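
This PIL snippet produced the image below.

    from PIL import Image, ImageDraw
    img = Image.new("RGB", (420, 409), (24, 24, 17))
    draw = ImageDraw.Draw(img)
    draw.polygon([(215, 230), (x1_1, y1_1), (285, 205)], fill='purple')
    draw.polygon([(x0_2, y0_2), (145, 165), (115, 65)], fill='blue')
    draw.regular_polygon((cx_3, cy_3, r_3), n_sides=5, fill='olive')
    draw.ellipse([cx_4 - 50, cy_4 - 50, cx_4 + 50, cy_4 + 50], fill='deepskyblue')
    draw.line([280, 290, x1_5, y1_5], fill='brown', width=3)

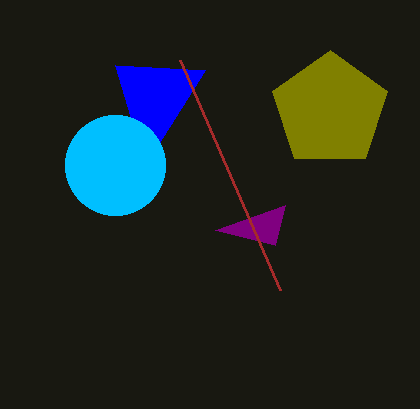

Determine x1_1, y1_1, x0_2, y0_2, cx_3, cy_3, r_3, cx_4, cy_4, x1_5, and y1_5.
x1_1 = 275; y1_1 = 245; x0_2 = 205; y0_2 = 70; cx_3 = 330; cy_3 = 110; r_3 = 60; cx_4 = 115; cy_4 = 165; x1_5 = 180; y1_5 = 60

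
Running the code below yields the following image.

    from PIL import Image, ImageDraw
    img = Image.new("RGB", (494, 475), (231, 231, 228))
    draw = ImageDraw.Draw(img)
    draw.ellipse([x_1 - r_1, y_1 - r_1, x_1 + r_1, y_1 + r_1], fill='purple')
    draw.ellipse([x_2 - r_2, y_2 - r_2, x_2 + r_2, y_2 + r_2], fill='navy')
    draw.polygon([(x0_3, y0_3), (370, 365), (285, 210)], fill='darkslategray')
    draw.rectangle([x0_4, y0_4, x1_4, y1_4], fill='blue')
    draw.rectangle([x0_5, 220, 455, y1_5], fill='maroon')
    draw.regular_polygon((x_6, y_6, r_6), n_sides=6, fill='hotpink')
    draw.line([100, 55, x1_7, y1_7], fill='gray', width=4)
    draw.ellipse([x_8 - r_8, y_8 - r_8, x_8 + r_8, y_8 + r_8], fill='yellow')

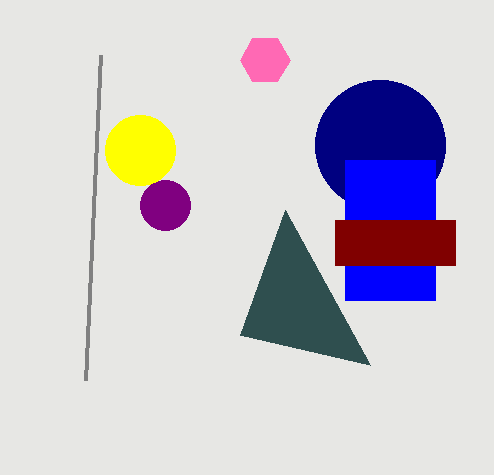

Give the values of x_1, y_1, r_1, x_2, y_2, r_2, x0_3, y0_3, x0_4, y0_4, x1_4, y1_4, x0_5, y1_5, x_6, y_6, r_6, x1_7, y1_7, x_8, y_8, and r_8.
x_1 = 165, y_1 = 205, r_1 = 25, x_2 = 380, y_2 = 145, r_2 = 65, x0_3 = 240, y0_3 = 335, x0_4 = 345, y0_4 = 160, x1_4 = 435, y1_4 = 300, x0_5 = 335, y1_5 = 265, x_6 = 265, y_6 = 60, r_6 = 25, x1_7 = 85, y1_7 = 380, x_8 = 140, y_8 = 150, r_8 = 35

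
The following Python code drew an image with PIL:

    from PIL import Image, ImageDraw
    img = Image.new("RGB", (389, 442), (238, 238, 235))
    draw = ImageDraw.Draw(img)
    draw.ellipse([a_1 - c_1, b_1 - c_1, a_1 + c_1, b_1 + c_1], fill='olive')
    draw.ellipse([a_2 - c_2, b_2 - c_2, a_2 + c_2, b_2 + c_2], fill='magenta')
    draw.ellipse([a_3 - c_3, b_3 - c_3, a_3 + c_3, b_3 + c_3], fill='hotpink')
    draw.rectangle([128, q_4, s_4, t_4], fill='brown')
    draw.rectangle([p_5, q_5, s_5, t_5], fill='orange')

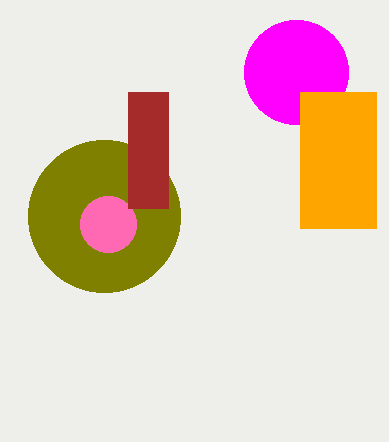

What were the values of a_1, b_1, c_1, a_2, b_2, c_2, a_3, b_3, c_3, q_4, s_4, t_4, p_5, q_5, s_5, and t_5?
a_1 = 104; b_1 = 216; c_1 = 76; a_2 = 296; b_2 = 72; c_2 = 52; a_3 = 108; b_3 = 224; c_3 = 28; q_4 = 92; s_4 = 168; t_4 = 208; p_5 = 300; q_5 = 92; s_5 = 376; t_5 = 228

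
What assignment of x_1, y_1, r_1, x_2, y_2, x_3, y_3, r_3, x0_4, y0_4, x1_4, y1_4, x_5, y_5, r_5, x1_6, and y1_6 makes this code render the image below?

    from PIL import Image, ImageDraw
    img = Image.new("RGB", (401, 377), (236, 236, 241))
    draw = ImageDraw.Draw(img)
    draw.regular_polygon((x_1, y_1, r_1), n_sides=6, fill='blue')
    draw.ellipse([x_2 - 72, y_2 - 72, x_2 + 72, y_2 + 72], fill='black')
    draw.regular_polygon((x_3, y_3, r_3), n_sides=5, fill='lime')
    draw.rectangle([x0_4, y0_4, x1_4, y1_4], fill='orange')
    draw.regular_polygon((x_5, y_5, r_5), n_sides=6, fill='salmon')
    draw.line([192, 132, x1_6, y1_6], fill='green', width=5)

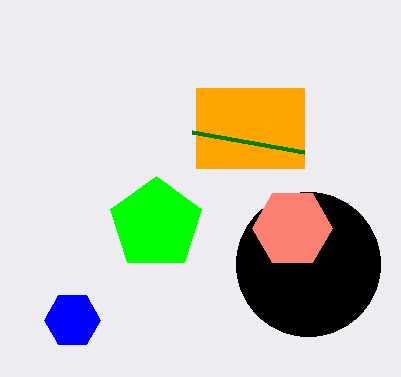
x_1 = 72
y_1 = 320
r_1 = 28
x_2 = 308
y_2 = 264
x_3 = 156
y_3 = 224
r_3 = 48
x0_4 = 196
y0_4 = 88
x1_4 = 304
y1_4 = 168
x_5 = 292
y_5 = 228
r_5 = 40
x1_6 = 304
y1_6 = 152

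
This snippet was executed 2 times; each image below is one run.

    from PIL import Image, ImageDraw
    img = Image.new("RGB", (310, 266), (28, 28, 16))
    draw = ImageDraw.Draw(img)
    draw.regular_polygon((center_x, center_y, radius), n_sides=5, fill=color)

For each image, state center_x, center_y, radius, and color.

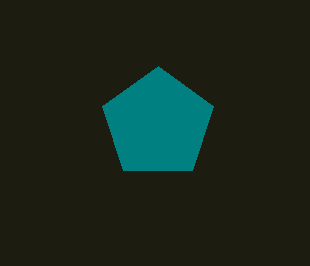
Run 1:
center_x = 158
center_y = 124
radius = 58
color = 'teal'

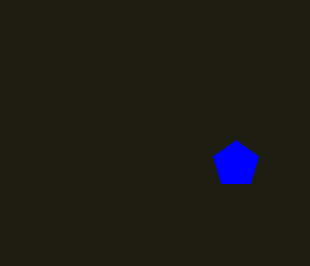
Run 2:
center_x = 236, center_y = 164, radius = 24, color = 'blue'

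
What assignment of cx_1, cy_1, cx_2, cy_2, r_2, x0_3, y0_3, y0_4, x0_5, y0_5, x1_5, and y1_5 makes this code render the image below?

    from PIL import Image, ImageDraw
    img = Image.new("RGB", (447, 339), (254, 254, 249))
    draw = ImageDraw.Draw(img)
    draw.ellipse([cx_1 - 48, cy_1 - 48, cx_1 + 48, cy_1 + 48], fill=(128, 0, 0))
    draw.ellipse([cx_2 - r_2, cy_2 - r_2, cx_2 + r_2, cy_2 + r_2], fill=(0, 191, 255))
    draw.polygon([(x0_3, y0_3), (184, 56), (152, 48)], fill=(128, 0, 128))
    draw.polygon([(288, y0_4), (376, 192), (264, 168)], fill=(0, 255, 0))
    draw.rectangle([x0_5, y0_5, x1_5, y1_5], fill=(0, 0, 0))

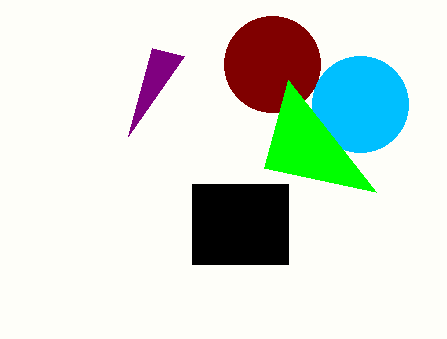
cx_1 = 272; cy_1 = 64; cx_2 = 360; cy_2 = 104; r_2 = 48; x0_3 = 128; y0_3 = 136; y0_4 = 80; x0_5 = 192; y0_5 = 184; x1_5 = 288; y1_5 = 264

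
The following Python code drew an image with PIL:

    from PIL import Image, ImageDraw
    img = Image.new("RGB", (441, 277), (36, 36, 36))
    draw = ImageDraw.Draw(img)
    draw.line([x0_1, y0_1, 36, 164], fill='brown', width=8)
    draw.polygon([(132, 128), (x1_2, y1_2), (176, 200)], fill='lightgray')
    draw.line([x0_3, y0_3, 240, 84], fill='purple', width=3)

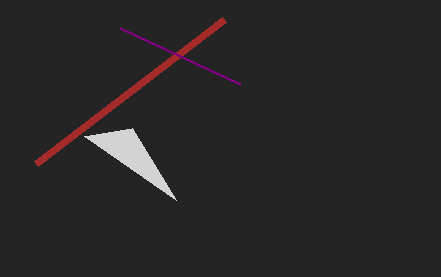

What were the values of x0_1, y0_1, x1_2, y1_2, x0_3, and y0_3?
x0_1 = 224, y0_1 = 20, x1_2 = 84, y1_2 = 136, x0_3 = 120, y0_3 = 28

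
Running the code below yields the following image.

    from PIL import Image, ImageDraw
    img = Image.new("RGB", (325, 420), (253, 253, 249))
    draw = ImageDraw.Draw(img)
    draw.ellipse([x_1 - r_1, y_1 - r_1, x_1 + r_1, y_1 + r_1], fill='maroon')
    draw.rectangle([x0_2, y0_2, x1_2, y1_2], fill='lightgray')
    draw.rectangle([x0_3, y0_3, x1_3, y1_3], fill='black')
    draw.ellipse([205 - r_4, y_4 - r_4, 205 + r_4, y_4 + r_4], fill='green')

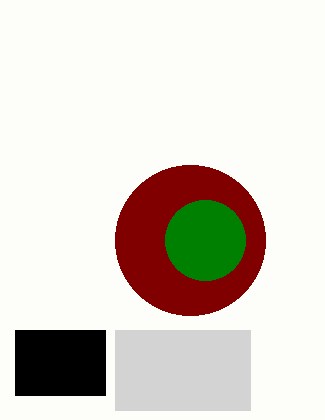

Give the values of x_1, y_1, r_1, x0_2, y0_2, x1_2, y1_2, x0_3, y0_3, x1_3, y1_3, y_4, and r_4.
x_1 = 190; y_1 = 240; r_1 = 75; x0_2 = 115; y0_2 = 330; x1_2 = 250; y1_2 = 410; x0_3 = 15; y0_3 = 330; x1_3 = 105; y1_3 = 395; y_4 = 240; r_4 = 40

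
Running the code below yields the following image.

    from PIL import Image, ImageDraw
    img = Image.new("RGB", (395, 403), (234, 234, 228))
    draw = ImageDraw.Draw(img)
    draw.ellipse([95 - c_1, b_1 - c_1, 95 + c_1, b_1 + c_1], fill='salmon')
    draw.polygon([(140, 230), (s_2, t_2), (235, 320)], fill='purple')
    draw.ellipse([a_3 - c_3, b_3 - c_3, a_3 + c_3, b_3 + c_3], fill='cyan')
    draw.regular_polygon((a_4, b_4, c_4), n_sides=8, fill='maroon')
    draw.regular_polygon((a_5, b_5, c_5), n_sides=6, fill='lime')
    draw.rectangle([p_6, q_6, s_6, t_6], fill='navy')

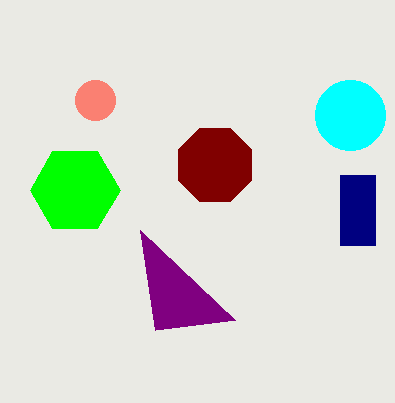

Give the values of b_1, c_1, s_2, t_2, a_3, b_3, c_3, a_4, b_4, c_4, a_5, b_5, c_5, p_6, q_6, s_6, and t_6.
b_1 = 100; c_1 = 20; s_2 = 155; t_2 = 330; a_3 = 350; b_3 = 115; c_3 = 35; a_4 = 215; b_4 = 165; c_4 = 40; a_5 = 75; b_5 = 190; c_5 = 45; p_6 = 340; q_6 = 175; s_6 = 375; t_6 = 245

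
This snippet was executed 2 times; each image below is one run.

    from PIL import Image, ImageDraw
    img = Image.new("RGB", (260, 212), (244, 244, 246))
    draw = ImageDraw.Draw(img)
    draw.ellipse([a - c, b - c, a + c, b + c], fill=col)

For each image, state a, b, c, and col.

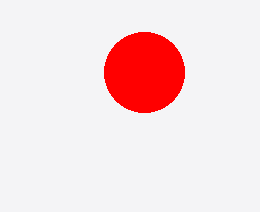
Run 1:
a = 144, b = 72, c = 40, col = 'red'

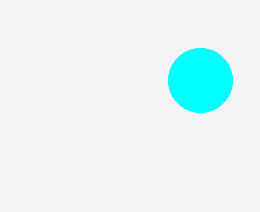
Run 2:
a = 200, b = 80, c = 32, col = 'cyan'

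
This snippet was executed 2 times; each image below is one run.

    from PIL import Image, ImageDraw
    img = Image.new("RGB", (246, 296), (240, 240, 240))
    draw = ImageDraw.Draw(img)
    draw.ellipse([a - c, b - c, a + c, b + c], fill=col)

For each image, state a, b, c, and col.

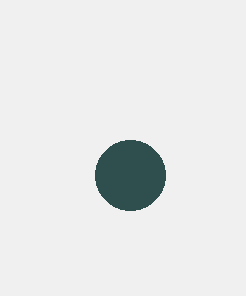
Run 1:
a = 130
b = 175
c = 35
col = 'darkslategray'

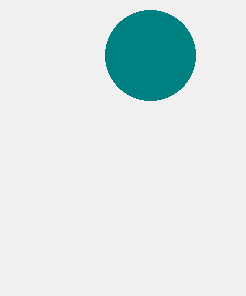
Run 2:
a = 150; b = 55; c = 45; col = 'teal'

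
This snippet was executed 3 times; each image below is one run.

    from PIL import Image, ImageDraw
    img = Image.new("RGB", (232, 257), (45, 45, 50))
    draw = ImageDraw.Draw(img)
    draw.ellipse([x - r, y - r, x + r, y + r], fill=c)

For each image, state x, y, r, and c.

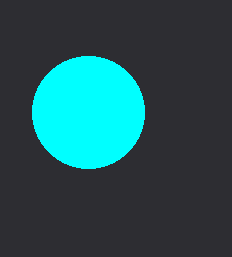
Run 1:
x = 88
y = 112
r = 56
c = 'cyan'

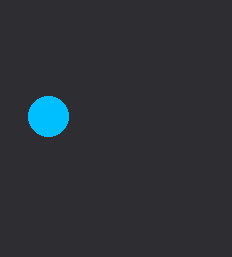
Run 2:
x = 48; y = 116; r = 20; c = 'deepskyblue'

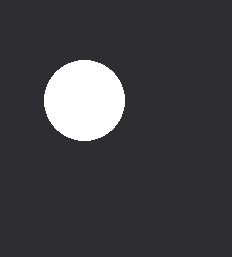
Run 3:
x = 84; y = 100; r = 40; c = 'white'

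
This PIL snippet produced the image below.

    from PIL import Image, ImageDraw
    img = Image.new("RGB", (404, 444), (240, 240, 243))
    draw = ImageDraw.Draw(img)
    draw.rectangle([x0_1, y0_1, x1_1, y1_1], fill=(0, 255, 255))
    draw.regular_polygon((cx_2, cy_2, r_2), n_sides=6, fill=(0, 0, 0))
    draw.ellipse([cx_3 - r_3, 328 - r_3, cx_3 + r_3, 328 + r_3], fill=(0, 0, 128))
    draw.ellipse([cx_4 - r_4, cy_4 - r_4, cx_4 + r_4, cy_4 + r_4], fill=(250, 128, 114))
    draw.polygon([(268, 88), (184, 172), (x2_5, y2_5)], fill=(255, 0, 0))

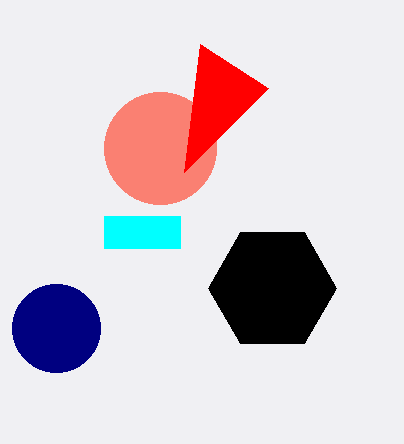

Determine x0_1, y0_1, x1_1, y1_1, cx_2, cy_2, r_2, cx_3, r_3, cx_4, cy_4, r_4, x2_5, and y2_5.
x0_1 = 104; y0_1 = 216; x1_1 = 180; y1_1 = 248; cx_2 = 272; cy_2 = 288; r_2 = 64; cx_3 = 56; r_3 = 44; cx_4 = 160; cy_4 = 148; r_4 = 56; x2_5 = 200; y2_5 = 44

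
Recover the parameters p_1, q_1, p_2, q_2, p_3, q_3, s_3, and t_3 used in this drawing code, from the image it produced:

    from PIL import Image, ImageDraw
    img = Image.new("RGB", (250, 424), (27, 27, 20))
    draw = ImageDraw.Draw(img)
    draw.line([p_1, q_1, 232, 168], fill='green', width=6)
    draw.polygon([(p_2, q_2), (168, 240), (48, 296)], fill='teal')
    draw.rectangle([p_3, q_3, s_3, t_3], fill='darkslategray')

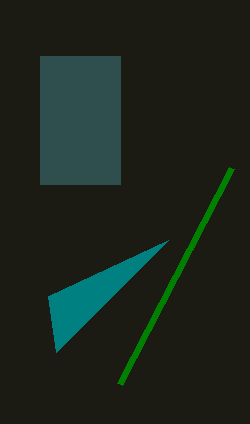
p_1 = 120
q_1 = 384
p_2 = 56
q_2 = 352
p_3 = 40
q_3 = 56
s_3 = 120
t_3 = 184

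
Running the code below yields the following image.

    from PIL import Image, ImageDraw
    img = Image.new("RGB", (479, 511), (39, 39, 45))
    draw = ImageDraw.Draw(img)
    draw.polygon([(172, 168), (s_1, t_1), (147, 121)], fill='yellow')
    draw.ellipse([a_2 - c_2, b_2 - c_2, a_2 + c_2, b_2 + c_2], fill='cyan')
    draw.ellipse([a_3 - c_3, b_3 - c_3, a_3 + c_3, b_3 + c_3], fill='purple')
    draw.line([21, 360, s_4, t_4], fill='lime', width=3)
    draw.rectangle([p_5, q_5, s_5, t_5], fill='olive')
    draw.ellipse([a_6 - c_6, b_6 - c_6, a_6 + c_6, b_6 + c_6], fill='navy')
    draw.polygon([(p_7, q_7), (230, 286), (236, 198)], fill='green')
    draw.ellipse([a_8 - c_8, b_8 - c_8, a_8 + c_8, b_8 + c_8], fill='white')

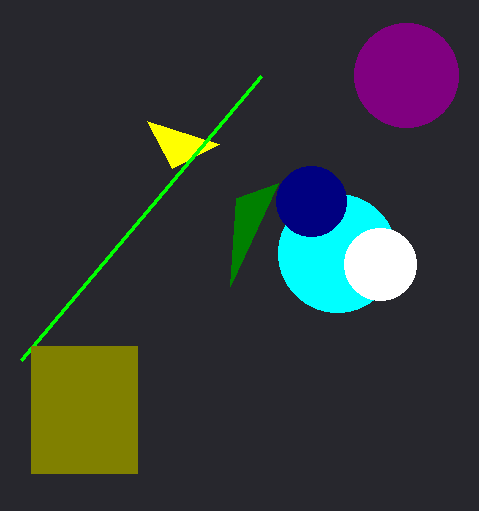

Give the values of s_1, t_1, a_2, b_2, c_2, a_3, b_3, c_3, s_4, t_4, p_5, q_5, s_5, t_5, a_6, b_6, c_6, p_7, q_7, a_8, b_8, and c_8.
s_1 = 219, t_1 = 144, a_2 = 337, b_2 = 253, c_2 = 59, a_3 = 406, b_3 = 75, c_3 = 52, s_4 = 261, t_4 = 76, p_5 = 31, q_5 = 346, s_5 = 137, t_5 = 473, a_6 = 311, b_6 = 201, c_6 = 35, p_7 = 278, q_7 = 183, a_8 = 380, b_8 = 264, c_8 = 36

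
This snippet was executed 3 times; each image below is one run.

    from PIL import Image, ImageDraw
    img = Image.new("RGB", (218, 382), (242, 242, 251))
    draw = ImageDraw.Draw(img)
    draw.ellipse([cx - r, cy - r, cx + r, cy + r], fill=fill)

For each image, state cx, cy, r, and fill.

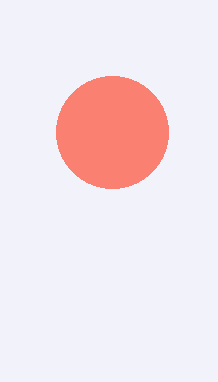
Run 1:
cx = 112; cy = 132; r = 56; fill = 'salmon'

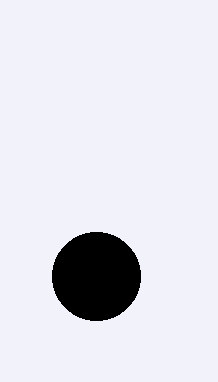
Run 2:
cx = 96, cy = 276, r = 44, fill = 'black'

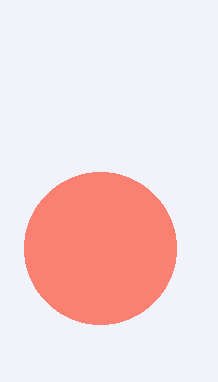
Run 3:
cx = 100, cy = 248, r = 76, fill = 'salmon'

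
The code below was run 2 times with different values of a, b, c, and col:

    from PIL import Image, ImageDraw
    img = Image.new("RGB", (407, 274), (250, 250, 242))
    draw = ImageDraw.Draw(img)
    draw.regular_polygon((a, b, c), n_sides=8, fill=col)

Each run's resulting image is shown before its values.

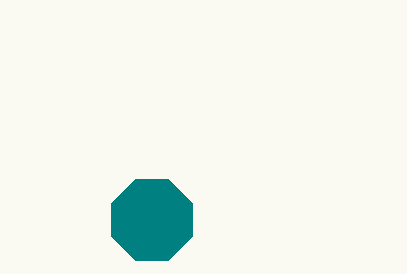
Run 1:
a = 152; b = 220; c = 44; col = 'teal'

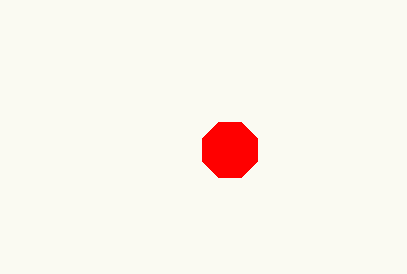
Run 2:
a = 230
b = 150
c = 30
col = 'red'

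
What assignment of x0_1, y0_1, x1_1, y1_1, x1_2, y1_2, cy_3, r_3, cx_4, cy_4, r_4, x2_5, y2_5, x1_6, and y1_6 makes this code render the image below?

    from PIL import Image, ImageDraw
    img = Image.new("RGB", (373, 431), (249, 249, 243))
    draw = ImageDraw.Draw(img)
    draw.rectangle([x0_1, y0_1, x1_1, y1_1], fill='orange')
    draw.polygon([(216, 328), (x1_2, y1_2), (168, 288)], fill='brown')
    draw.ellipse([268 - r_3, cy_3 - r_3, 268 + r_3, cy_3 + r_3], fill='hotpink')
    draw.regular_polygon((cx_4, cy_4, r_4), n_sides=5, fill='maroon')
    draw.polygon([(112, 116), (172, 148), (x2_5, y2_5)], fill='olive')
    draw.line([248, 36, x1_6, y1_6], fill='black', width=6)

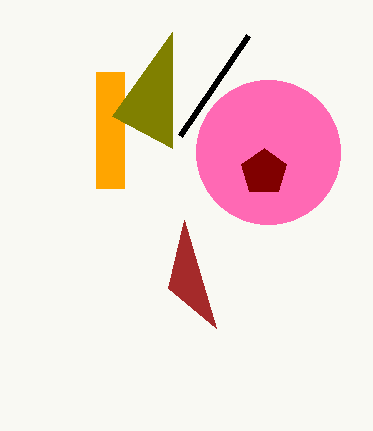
x0_1 = 96, y0_1 = 72, x1_1 = 124, y1_1 = 188, x1_2 = 184, y1_2 = 220, cy_3 = 152, r_3 = 72, cx_4 = 264, cy_4 = 172, r_4 = 24, x2_5 = 172, y2_5 = 32, x1_6 = 180, y1_6 = 136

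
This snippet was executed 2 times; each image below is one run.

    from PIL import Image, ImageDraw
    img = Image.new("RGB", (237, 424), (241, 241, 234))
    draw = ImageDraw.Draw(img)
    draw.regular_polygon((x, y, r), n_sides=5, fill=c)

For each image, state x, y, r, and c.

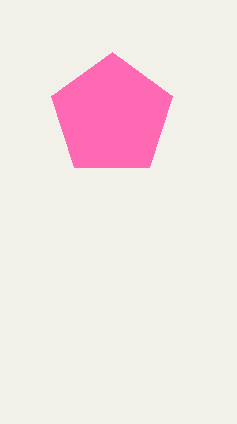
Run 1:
x = 112
y = 116
r = 64
c = 'hotpink'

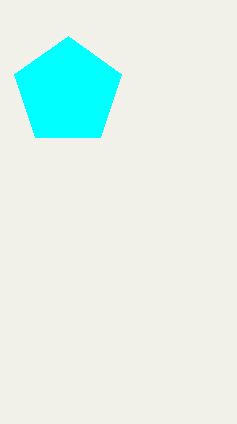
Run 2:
x = 68
y = 92
r = 56
c = 'cyan'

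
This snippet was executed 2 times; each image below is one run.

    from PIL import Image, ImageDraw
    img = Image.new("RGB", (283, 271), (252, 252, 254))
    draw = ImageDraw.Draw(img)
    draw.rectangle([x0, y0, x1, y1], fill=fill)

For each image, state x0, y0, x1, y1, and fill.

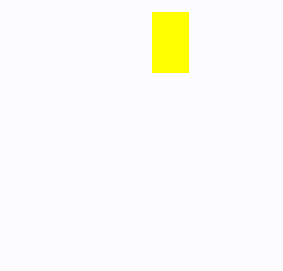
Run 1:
x0 = 152
y0 = 12
x1 = 188
y1 = 72
fill = 'yellow'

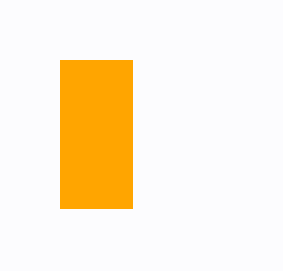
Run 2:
x0 = 60, y0 = 60, x1 = 132, y1 = 208, fill = 'orange'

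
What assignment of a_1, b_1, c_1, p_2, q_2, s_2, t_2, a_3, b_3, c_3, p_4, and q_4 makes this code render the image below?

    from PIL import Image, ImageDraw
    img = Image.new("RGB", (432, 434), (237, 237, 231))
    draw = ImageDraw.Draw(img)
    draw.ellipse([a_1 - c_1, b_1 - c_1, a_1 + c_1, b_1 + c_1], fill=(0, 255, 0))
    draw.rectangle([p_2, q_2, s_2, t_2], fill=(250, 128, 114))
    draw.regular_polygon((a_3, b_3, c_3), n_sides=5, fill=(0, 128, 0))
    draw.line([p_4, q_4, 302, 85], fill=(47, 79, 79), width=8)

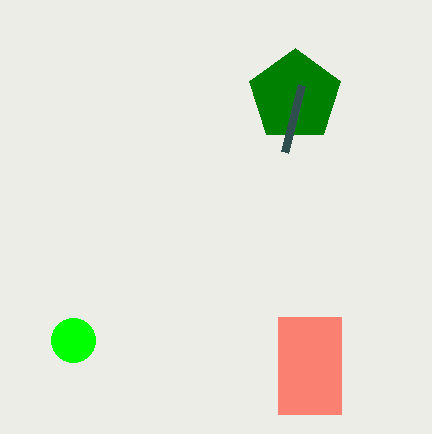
a_1 = 73; b_1 = 340; c_1 = 22; p_2 = 278; q_2 = 317; s_2 = 341; t_2 = 414; a_3 = 295; b_3 = 96; c_3 = 48; p_4 = 285; q_4 = 152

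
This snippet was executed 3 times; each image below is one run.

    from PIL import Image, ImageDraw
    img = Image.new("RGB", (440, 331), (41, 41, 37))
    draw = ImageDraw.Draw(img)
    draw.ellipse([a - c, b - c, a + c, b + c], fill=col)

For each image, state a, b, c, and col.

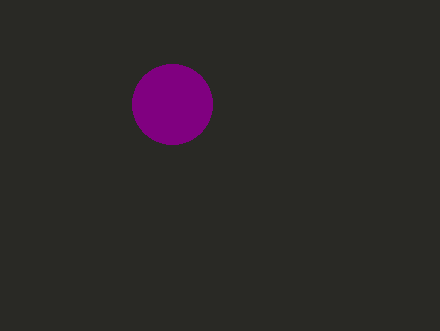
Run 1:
a = 172
b = 104
c = 40
col = 'purple'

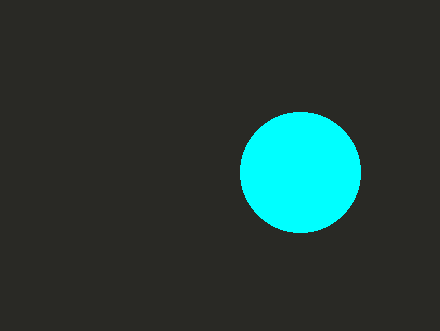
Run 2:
a = 300; b = 172; c = 60; col = 'cyan'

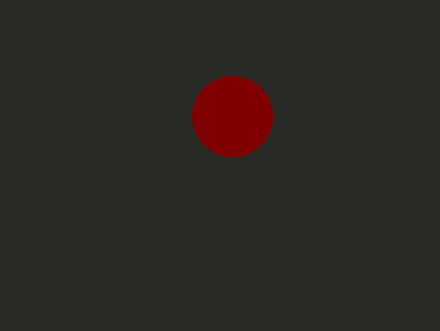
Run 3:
a = 232
b = 116
c = 40
col = 'maroon'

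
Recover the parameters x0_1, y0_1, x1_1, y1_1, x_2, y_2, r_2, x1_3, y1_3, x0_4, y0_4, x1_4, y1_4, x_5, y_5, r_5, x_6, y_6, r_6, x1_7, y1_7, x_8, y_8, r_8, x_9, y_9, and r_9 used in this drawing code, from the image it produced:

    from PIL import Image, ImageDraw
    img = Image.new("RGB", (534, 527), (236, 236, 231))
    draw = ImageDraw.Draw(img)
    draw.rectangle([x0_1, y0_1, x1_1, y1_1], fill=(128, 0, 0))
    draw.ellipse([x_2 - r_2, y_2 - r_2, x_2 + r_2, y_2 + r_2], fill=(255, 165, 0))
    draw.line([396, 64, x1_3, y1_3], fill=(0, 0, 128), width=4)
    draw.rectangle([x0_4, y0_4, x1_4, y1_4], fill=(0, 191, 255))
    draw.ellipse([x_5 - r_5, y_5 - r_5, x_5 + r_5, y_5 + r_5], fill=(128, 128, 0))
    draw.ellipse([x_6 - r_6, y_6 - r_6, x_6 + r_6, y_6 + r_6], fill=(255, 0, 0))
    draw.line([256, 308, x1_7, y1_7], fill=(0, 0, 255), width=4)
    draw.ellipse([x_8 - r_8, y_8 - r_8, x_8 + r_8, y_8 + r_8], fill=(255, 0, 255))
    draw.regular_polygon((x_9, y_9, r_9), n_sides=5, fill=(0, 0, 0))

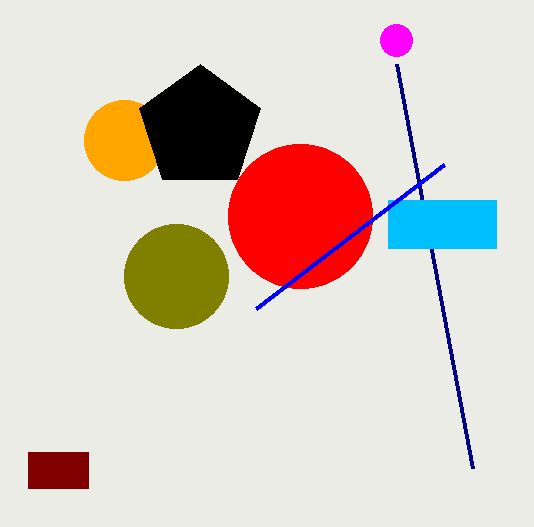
x0_1 = 28
y0_1 = 452
x1_1 = 88
y1_1 = 488
x_2 = 124
y_2 = 140
r_2 = 40
x1_3 = 472
y1_3 = 468
x0_4 = 388
y0_4 = 200
x1_4 = 496
y1_4 = 248
x_5 = 176
y_5 = 276
r_5 = 52
x_6 = 300
y_6 = 216
r_6 = 72
x1_7 = 444
y1_7 = 164
x_8 = 396
y_8 = 40
r_8 = 16
x_9 = 200
y_9 = 128
r_9 = 64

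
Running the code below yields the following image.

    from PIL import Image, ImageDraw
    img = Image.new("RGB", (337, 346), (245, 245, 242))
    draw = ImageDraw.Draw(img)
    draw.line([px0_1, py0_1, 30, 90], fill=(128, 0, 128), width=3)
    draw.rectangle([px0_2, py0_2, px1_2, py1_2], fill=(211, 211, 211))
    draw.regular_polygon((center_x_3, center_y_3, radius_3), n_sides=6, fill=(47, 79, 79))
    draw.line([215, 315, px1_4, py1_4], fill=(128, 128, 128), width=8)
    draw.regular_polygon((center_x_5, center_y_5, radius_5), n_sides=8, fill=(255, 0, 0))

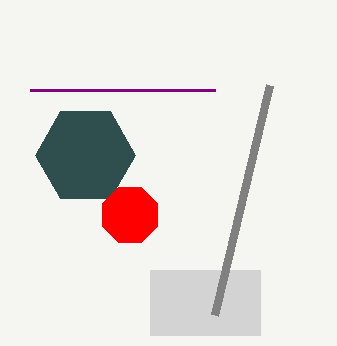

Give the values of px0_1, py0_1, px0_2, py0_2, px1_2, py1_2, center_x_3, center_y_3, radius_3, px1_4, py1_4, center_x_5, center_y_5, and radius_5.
px0_1 = 215
py0_1 = 90
px0_2 = 150
py0_2 = 270
px1_2 = 260
py1_2 = 335
center_x_3 = 85
center_y_3 = 155
radius_3 = 50
px1_4 = 270
py1_4 = 85
center_x_5 = 130
center_y_5 = 215
radius_5 = 30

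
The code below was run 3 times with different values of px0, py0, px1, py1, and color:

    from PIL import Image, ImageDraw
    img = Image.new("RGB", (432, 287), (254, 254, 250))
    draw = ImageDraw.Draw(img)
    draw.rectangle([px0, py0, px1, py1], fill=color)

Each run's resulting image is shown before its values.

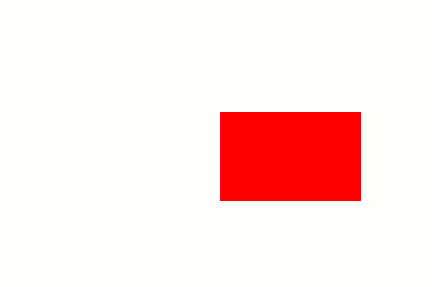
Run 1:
px0 = 220, py0 = 112, px1 = 360, py1 = 200, color = 'red'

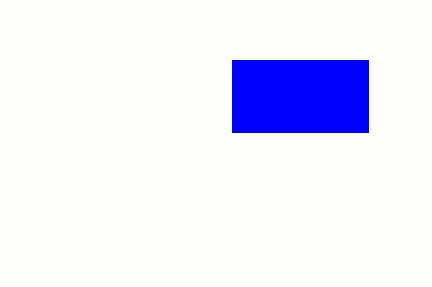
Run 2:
px0 = 232
py0 = 60
px1 = 368
py1 = 132
color = 'blue'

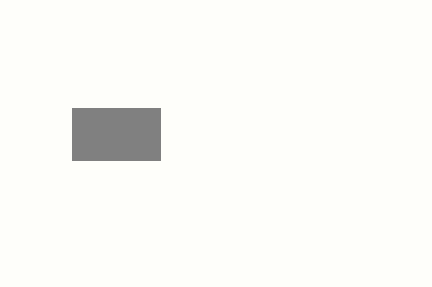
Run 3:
px0 = 72; py0 = 108; px1 = 160; py1 = 160; color = 'gray'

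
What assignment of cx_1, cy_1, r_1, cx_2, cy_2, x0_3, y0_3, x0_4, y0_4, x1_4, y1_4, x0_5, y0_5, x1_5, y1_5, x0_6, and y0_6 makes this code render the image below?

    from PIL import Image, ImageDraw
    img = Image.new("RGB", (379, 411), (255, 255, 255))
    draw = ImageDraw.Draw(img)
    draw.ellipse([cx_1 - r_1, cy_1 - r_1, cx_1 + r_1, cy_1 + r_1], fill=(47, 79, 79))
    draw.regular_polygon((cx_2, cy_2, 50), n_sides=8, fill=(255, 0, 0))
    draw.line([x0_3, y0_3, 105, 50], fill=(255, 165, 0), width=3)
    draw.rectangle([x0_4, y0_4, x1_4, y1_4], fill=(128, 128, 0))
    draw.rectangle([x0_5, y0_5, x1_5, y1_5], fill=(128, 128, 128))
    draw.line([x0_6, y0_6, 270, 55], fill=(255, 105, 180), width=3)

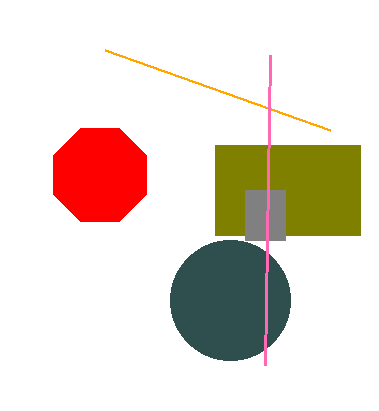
cx_1 = 230, cy_1 = 300, r_1 = 60, cx_2 = 100, cy_2 = 175, x0_3 = 330, y0_3 = 130, x0_4 = 215, y0_4 = 145, x1_4 = 360, y1_4 = 235, x0_5 = 245, y0_5 = 190, x1_5 = 285, y1_5 = 240, x0_6 = 265, y0_6 = 365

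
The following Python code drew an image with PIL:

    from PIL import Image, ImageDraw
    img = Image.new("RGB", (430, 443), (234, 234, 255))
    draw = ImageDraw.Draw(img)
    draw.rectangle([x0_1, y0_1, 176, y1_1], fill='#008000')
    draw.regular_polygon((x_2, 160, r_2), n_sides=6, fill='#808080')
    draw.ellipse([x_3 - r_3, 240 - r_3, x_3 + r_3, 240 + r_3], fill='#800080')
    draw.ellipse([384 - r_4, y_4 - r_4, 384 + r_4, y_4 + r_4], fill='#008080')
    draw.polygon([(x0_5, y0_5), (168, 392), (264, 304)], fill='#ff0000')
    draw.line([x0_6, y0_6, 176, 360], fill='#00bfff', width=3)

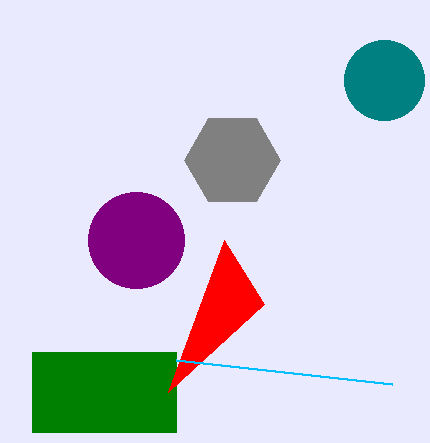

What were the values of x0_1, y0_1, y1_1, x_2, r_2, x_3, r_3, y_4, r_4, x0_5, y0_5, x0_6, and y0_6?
x0_1 = 32, y0_1 = 352, y1_1 = 432, x_2 = 232, r_2 = 48, x_3 = 136, r_3 = 48, y_4 = 80, r_4 = 40, x0_5 = 224, y0_5 = 240, x0_6 = 392, y0_6 = 384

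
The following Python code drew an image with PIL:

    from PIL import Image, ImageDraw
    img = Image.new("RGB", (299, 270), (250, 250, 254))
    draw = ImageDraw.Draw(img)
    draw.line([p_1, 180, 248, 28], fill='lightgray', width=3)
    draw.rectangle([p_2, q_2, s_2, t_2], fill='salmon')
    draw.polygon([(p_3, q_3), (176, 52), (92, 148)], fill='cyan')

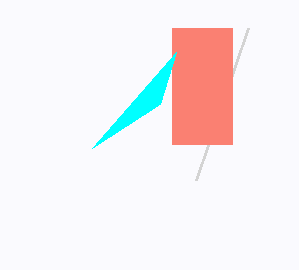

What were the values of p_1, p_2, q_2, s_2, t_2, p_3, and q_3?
p_1 = 196; p_2 = 172; q_2 = 28; s_2 = 232; t_2 = 144; p_3 = 160; q_3 = 104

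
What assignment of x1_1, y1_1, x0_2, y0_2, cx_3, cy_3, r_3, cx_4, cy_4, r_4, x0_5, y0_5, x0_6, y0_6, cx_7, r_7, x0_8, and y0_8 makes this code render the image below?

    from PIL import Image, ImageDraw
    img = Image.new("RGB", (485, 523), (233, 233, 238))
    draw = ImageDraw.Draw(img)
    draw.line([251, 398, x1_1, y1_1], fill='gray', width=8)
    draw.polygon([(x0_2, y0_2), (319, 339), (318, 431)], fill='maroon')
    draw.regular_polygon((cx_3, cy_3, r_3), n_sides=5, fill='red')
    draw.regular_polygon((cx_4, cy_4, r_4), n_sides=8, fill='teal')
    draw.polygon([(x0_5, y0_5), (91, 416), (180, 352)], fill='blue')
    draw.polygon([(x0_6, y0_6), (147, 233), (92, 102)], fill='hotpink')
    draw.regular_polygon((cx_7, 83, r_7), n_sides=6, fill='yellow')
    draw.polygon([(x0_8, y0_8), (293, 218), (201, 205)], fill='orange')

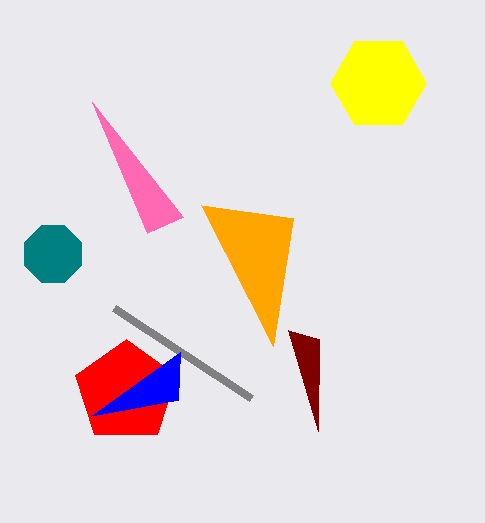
x1_1 = 114, y1_1 = 308, x0_2 = 288, y0_2 = 330, cx_3 = 126, cy_3 = 392, r_3 = 53, cx_4 = 53, cy_4 = 254, r_4 = 31, x0_5 = 178, y0_5 = 400, x0_6 = 183, y0_6 = 217, cx_7 = 378, r_7 = 48, x0_8 = 273, y0_8 = 346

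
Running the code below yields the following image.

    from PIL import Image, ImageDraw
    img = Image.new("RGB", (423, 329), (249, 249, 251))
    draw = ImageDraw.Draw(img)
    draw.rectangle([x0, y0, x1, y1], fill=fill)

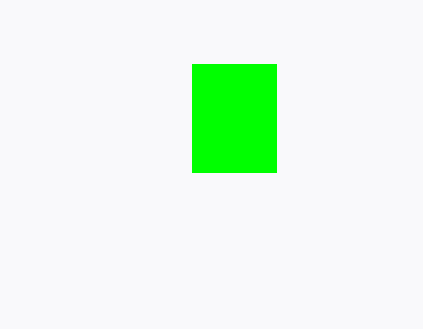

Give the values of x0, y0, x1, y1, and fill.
x0 = 192; y0 = 64; x1 = 276; y1 = 172; fill = 'lime'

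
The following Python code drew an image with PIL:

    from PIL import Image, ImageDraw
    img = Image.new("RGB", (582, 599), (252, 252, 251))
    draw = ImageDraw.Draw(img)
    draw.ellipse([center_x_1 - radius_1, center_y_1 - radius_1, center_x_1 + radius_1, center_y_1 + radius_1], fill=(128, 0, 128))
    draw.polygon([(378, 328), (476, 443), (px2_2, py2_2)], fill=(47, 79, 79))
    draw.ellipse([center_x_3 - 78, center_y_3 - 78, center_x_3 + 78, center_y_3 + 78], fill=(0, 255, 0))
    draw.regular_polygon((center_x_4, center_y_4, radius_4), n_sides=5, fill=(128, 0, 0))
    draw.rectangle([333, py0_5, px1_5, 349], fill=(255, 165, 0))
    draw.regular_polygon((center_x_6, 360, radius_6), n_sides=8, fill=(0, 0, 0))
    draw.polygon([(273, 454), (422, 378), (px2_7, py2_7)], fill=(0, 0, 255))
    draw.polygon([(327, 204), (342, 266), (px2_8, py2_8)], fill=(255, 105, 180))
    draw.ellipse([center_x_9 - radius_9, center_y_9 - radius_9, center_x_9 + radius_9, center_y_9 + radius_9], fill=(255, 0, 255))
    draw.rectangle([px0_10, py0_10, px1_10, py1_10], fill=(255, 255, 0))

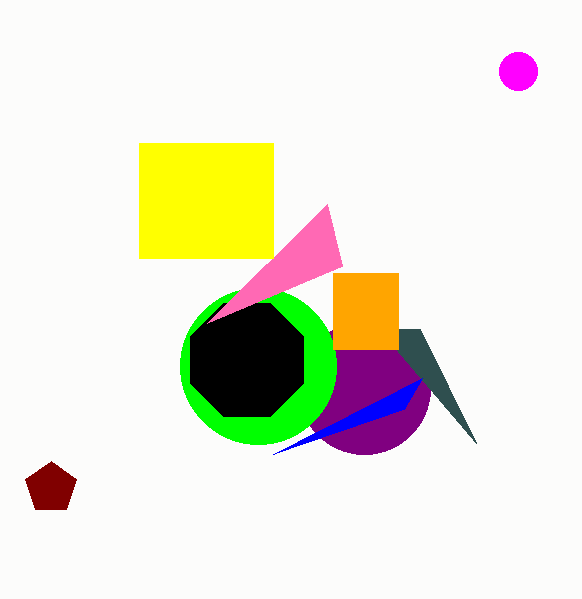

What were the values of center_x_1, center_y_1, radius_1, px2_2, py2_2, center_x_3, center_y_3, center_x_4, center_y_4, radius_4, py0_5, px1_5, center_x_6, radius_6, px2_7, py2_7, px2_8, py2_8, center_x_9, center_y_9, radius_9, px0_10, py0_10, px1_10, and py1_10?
center_x_1 = 364; center_y_1 = 388; radius_1 = 66; px2_2 = 420; py2_2 = 329; center_x_3 = 258; center_y_3 = 366; center_x_4 = 51; center_y_4 = 488; radius_4 = 27; py0_5 = 273; px1_5 = 398; center_x_6 = 247; radius_6 = 61; px2_7 = 404; py2_7 = 409; px2_8 = 207; py2_8 = 323; center_x_9 = 518; center_y_9 = 71; radius_9 = 19; px0_10 = 139; py0_10 = 143; px1_10 = 273; py1_10 = 258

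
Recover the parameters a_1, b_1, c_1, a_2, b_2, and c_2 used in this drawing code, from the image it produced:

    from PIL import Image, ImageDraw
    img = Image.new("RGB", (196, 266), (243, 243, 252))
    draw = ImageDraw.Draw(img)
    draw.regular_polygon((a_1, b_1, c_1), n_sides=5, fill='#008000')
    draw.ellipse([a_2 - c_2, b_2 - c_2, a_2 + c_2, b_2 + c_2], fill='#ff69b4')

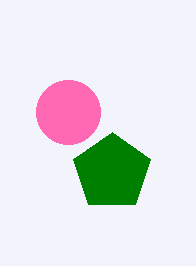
a_1 = 112, b_1 = 172, c_1 = 40, a_2 = 68, b_2 = 112, c_2 = 32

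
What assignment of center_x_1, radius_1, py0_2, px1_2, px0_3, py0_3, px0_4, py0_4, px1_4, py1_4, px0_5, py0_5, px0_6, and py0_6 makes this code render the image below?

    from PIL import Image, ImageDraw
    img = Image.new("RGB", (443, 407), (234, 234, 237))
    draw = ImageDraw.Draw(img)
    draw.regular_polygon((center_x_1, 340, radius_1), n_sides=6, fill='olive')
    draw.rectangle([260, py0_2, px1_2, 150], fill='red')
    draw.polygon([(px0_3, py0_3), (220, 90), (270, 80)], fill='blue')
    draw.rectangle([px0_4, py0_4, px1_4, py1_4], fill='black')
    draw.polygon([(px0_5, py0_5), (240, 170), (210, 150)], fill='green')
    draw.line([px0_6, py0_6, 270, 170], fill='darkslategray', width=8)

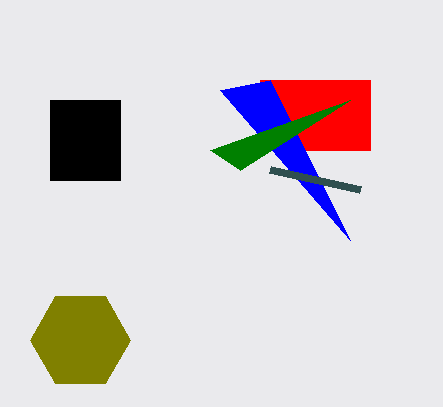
center_x_1 = 80; radius_1 = 50; py0_2 = 80; px1_2 = 370; px0_3 = 350; py0_3 = 240; px0_4 = 50; py0_4 = 100; px1_4 = 120; py1_4 = 180; px0_5 = 350; py0_5 = 100; px0_6 = 360; py0_6 = 190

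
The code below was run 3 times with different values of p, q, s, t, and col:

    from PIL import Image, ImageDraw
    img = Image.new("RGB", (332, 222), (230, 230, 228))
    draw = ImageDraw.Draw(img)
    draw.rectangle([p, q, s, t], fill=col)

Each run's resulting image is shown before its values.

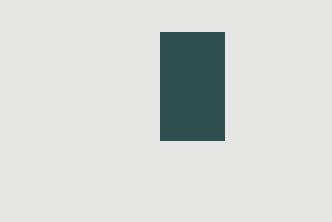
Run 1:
p = 160, q = 32, s = 224, t = 140, col = 'darkslategray'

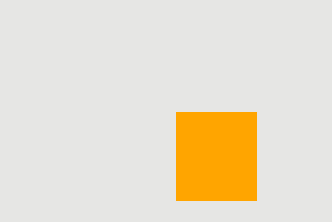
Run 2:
p = 176; q = 112; s = 256; t = 200; col = 'orange'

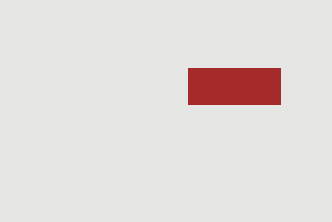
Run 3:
p = 188; q = 68; s = 280; t = 104; col = 'brown'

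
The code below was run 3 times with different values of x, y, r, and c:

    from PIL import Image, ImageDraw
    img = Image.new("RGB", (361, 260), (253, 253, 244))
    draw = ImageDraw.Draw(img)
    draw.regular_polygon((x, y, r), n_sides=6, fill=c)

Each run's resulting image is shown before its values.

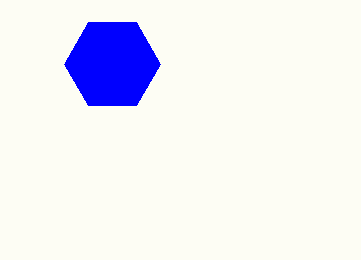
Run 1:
x = 112
y = 64
r = 48
c = 'blue'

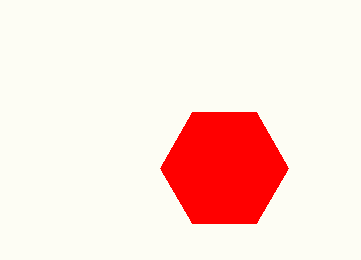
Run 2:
x = 224, y = 168, r = 64, c = 'red'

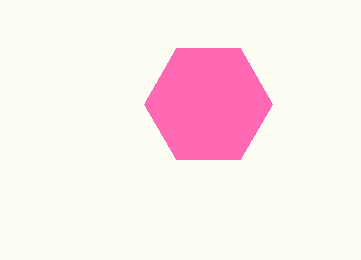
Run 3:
x = 208; y = 104; r = 64; c = 'hotpink'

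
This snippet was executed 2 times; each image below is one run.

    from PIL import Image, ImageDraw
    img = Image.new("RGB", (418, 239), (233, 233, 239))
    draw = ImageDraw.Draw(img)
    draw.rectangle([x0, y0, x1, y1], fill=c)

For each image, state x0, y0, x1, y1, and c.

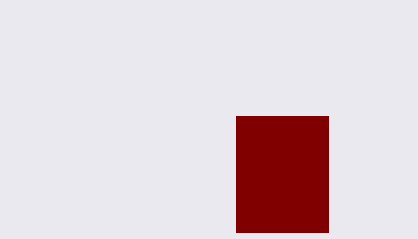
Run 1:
x0 = 236
y0 = 116
x1 = 328
y1 = 232
c = 'maroon'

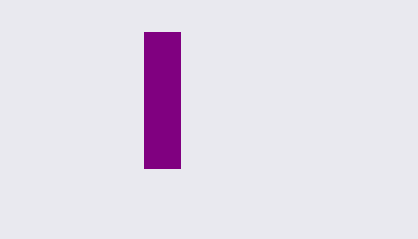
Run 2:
x0 = 144; y0 = 32; x1 = 180; y1 = 168; c = 'purple'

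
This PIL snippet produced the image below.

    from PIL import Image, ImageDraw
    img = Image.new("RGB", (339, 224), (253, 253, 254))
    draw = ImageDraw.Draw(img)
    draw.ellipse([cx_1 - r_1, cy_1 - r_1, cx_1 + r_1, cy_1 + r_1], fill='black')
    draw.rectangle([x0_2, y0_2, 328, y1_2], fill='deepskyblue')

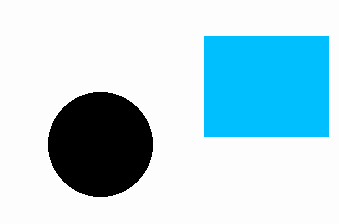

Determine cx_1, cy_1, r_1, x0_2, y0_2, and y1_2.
cx_1 = 100; cy_1 = 144; r_1 = 52; x0_2 = 204; y0_2 = 36; y1_2 = 136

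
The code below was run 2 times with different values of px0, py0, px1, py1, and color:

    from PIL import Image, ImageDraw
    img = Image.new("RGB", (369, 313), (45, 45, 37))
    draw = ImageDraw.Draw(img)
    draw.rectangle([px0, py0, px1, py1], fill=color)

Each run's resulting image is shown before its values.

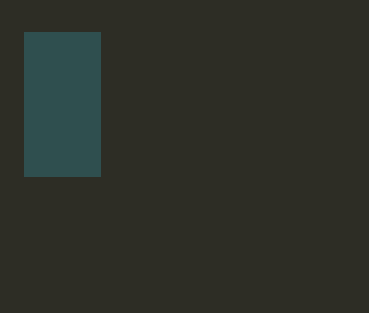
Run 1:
px0 = 24, py0 = 32, px1 = 100, py1 = 176, color = 'darkslategray'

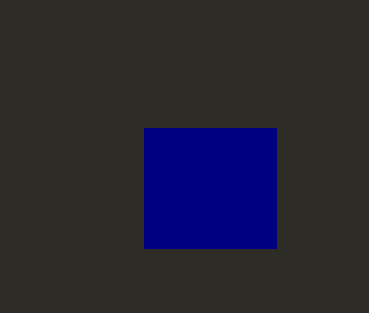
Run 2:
px0 = 144, py0 = 128, px1 = 276, py1 = 248, color = 'navy'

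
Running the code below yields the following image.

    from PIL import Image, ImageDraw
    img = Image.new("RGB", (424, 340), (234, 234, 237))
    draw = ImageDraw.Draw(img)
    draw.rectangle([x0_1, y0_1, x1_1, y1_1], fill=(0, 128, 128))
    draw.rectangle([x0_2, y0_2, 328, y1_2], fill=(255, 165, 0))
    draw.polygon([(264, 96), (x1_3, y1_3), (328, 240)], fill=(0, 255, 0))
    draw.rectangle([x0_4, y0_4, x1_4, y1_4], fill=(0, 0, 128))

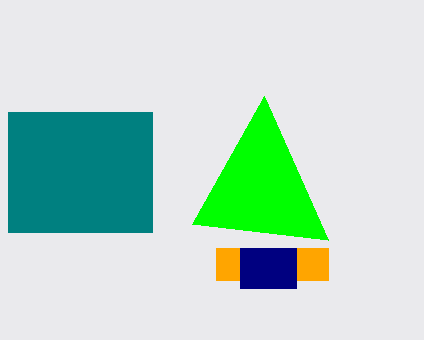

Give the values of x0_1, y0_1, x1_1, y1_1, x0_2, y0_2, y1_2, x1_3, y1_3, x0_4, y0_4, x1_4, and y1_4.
x0_1 = 8
y0_1 = 112
x1_1 = 152
y1_1 = 232
x0_2 = 216
y0_2 = 248
y1_2 = 280
x1_3 = 192
y1_3 = 224
x0_4 = 240
y0_4 = 248
x1_4 = 296
y1_4 = 288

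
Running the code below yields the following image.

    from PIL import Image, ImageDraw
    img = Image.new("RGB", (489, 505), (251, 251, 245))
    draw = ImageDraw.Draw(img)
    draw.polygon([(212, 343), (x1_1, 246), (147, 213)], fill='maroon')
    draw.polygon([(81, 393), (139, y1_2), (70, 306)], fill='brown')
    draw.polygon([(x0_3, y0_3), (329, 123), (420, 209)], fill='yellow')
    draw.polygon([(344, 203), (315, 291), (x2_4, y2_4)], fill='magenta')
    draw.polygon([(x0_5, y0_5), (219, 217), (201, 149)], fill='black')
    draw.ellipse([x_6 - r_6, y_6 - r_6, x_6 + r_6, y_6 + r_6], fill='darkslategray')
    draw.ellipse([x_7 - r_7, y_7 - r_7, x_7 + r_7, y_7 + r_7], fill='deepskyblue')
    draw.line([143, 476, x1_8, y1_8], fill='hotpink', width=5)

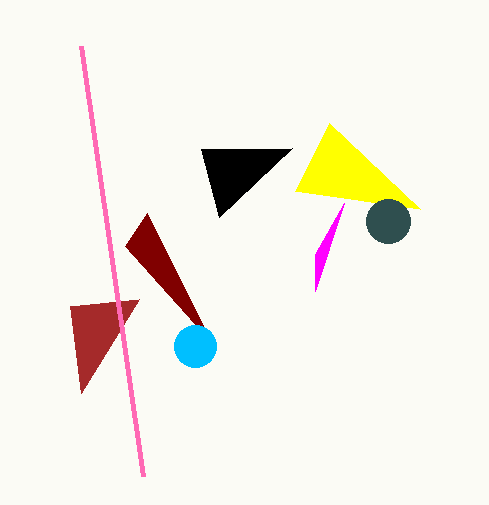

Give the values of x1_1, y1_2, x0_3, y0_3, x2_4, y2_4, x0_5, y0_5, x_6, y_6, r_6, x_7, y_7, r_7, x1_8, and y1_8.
x1_1 = 125
y1_2 = 299
x0_3 = 295
y0_3 = 191
x2_4 = 315
y2_4 = 254
x0_5 = 292
y0_5 = 148
x_6 = 388
y_6 = 221
r_6 = 22
x_7 = 195
y_7 = 346
r_7 = 21
x1_8 = 81
y1_8 = 46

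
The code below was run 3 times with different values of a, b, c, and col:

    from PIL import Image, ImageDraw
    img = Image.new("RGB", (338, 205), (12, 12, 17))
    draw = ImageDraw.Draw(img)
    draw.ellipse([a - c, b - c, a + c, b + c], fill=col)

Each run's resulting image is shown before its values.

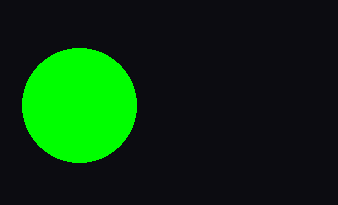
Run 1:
a = 79, b = 105, c = 57, col = 'lime'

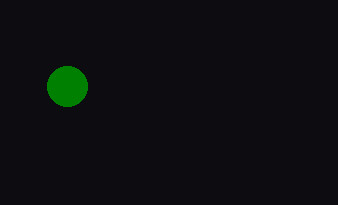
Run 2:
a = 67
b = 86
c = 20
col = 'green'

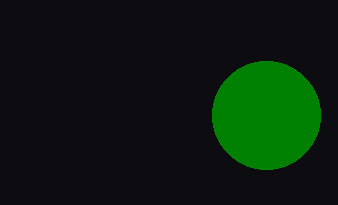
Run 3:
a = 266
b = 115
c = 54
col = 'green'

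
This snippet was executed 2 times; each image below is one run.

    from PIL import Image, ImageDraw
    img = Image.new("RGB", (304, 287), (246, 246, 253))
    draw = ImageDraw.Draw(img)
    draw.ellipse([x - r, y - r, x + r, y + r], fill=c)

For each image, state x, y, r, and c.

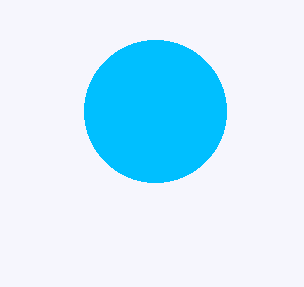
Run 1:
x = 155, y = 111, r = 71, c = 'deepskyblue'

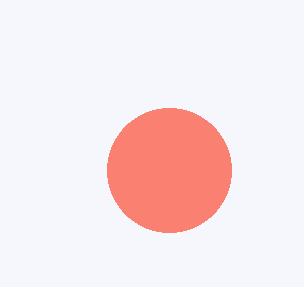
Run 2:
x = 169, y = 170, r = 62, c = 'salmon'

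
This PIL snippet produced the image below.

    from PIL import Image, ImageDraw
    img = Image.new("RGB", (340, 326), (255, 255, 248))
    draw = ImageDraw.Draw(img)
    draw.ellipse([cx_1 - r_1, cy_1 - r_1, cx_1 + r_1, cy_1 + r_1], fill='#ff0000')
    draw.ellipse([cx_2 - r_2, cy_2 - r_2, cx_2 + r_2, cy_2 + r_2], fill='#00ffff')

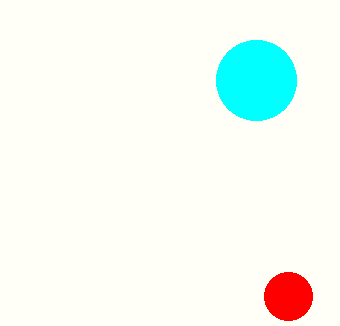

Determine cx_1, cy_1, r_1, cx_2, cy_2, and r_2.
cx_1 = 288
cy_1 = 296
r_1 = 24
cx_2 = 256
cy_2 = 80
r_2 = 40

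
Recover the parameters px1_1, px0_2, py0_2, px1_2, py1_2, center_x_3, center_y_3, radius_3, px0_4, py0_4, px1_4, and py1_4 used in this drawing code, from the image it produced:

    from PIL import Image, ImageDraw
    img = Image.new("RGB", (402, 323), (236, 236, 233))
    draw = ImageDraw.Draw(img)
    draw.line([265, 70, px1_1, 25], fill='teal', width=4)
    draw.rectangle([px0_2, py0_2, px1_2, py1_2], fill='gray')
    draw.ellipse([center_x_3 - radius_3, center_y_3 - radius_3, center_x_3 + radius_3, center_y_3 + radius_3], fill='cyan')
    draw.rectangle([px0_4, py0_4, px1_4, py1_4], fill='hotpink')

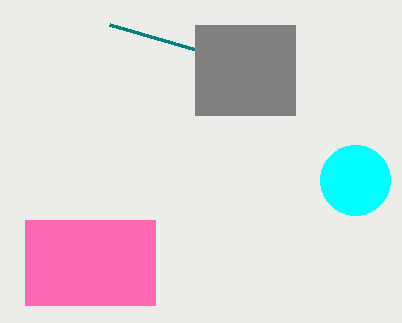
px1_1 = 110, px0_2 = 195, py0_2 = 25, px1_2 = 295, py1_2 = 115, center_x_3 = 355, center_y_3 = 180, radius_3 = 35, px0_4 = 25, py0_4 = 220, px1_4 = 155, py1_4 = 305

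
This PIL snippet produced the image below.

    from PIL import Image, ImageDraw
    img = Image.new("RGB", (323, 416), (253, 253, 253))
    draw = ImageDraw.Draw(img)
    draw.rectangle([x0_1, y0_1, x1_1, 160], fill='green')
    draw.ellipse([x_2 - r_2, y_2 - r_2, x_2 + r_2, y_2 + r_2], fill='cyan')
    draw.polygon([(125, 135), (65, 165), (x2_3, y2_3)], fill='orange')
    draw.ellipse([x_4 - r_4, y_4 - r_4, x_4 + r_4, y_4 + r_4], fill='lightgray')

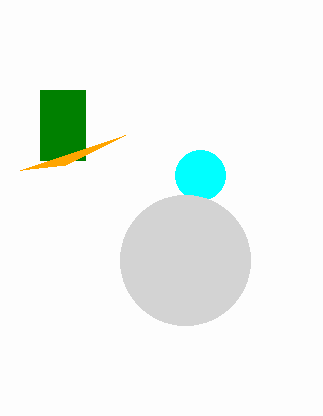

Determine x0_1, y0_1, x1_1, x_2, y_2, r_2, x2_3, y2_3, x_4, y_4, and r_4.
x0_1 = 40, y0_1 = 90, x1_1 = 85, x_2 = 200, y_2 = 175, r_2 = 25, x2_3 = 20, y2_3 = 170, x_4 = 185, y_4 = 260, r_4 = 65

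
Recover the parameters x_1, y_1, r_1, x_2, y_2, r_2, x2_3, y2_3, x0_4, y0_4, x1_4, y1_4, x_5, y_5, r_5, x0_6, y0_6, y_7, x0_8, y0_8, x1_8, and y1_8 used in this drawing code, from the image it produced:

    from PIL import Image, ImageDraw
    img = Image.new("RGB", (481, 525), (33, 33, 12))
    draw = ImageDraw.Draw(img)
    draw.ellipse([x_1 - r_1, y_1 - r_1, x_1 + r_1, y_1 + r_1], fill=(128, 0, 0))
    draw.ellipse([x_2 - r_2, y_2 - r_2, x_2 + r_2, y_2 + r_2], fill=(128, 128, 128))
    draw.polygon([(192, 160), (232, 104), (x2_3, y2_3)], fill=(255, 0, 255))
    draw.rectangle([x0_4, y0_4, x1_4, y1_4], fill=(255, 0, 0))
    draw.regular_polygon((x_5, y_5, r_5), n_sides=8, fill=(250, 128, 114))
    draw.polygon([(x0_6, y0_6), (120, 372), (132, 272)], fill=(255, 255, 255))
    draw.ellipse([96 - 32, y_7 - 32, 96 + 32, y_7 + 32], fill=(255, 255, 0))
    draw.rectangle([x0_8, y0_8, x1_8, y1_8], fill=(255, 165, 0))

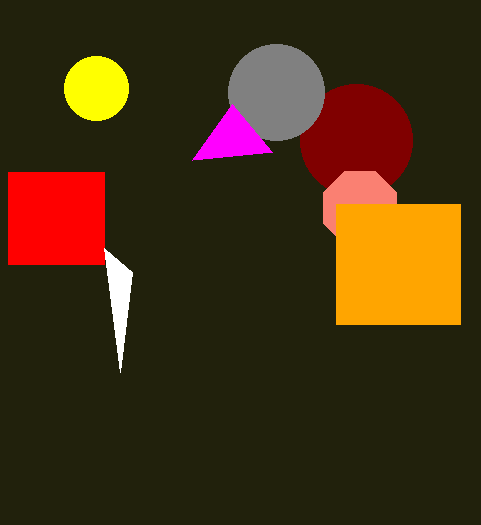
x_1 = 356; y_1 = 140; r_1 = 56; x_2 = 276; y_2 = 92; r_2 = 48; x2_3 = 272; y2_3 = 152; x0_4 = 8; y0_4 = 172; x1_4 = 104; y1_4 = 264; x_5 = 360; y_5 = 208; r_5 = 40; x0_6 = 104; y0_6 = 248; y_7 = 88; x0_8 = 336; y0_8 = 204; x1_8 = 460; y1_8 = 324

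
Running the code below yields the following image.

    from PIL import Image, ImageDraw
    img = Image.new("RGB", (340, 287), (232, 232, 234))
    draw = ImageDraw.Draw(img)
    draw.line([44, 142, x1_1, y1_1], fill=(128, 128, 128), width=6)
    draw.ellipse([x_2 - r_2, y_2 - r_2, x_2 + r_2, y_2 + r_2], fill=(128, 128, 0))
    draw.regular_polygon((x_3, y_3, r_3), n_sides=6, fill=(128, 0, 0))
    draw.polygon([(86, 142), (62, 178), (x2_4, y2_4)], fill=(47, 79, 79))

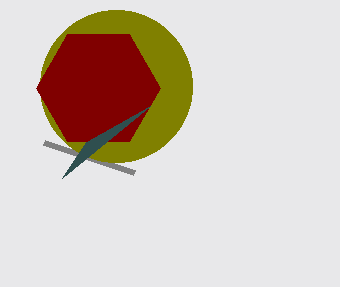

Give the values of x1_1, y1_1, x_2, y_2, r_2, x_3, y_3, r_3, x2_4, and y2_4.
x1_1 = 134
y1_1 = 172
x_2 = 116
y_2 = 86
r_2 = 76
x_3 = 98
y_3 = 88
r_3 = 62
x2_4 = 150
y2_4 = 106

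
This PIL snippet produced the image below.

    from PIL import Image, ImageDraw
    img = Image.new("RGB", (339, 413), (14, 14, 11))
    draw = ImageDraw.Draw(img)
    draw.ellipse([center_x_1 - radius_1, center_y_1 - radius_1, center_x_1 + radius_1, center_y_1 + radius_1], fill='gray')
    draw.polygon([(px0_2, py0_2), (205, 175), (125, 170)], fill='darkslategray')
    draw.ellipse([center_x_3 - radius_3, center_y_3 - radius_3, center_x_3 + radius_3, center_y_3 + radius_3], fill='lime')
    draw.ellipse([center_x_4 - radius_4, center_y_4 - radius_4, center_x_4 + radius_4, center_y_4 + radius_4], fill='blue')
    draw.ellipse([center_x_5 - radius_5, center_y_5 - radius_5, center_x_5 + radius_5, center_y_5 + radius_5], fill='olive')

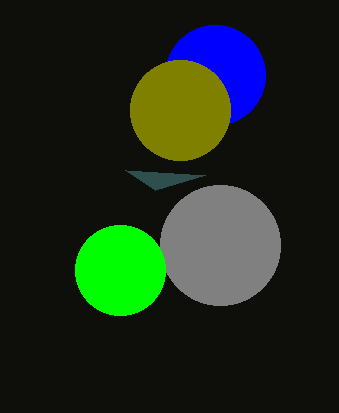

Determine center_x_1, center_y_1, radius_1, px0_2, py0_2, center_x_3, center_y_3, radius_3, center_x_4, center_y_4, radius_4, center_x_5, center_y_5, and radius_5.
center_x_1 = 220, center_y_1 = 245, radius_1 = 60, px0_2 = 155, py0_2 = 190, center_x_3 = 120, center_y_3 = 270, radius_3 = 45, center_x_4 = 215, center_y_4 = 75, radius_4 = 50, center_x_5 = 180, center_y_5 = 110, radius_5 = 50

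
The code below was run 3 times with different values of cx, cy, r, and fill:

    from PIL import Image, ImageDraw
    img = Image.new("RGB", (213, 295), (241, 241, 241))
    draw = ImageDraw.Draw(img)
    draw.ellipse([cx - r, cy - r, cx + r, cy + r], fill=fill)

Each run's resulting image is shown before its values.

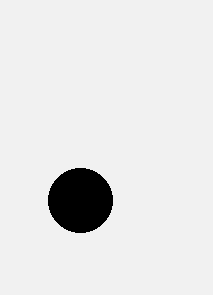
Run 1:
cx = 80
cy = 200
r = 32
fill = 'black'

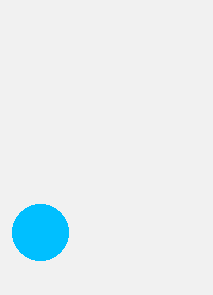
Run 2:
cx = 40, cy = 232, r = 28, fill = 'deepskyblue'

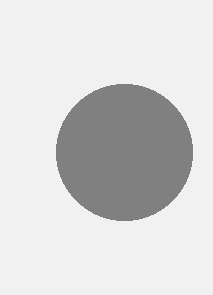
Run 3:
cx = 124
cy = 152
r = 68
fill = 'gray'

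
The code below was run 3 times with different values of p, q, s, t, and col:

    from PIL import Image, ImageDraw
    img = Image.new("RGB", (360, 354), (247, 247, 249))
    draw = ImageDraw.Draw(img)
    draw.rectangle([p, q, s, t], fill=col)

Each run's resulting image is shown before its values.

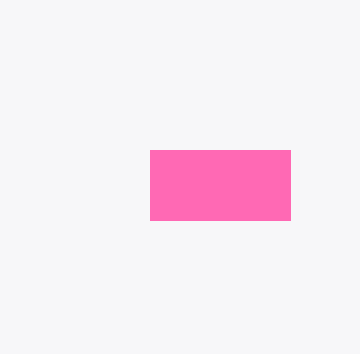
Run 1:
p = 150; q = 150; s = 290; t = 220; col = 'hotpink'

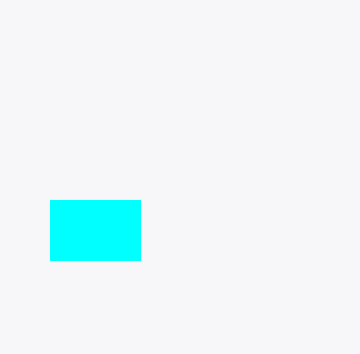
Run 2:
p = 50
q = 200
s = 140
t = 260
col = 'cyan'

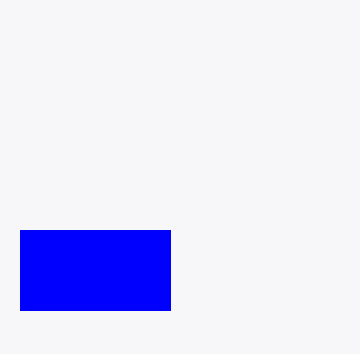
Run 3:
p = 20, q = 230, s = 170, t = 310, col = 'blue'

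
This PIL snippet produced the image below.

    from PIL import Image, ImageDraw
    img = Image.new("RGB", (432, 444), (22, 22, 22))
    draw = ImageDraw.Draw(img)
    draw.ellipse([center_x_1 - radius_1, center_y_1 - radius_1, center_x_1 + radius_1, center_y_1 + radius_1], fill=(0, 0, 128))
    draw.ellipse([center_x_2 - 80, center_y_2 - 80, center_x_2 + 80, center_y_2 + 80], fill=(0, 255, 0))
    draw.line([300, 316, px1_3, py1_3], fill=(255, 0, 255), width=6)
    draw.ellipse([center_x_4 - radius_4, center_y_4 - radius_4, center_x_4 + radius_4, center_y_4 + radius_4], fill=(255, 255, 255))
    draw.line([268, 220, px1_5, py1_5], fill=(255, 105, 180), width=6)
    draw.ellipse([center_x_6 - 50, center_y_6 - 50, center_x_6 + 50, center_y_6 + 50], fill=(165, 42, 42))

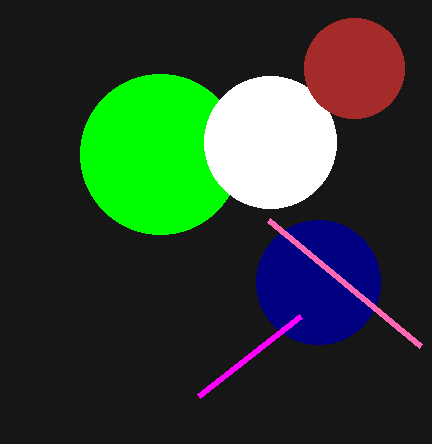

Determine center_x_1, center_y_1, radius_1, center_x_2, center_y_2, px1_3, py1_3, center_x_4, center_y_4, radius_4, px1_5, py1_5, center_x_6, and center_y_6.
center_x_1 = 318
center_y_1 = 282
radius_1 = 62
center_x_2 = 160
center_y_2 = 154
px1_3 = 198
py1_3 = 396
center_x_4 = 270
center_y_4 = 142
radius_4 = 66
px1_5 = 420
py1_5 = 346
center_x_6 = 354
center_y_6 = 68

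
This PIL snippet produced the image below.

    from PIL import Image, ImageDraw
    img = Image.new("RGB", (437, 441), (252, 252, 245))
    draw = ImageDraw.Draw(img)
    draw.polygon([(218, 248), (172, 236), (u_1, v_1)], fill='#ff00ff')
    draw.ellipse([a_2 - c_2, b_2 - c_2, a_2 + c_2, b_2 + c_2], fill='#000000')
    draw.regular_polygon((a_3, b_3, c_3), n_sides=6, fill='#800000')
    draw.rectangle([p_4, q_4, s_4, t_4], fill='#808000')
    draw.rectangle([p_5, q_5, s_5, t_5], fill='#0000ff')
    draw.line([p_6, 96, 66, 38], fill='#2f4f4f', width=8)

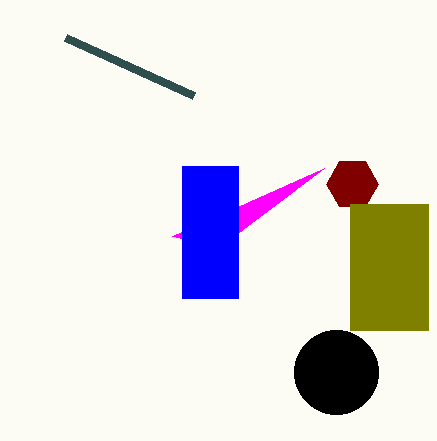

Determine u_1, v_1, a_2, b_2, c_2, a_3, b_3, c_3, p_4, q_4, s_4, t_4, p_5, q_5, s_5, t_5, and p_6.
u_1 = 324; v_1 = 168; a_2 = 336; b_2 = 372; c_2 = 42; a_3 = 352; b_3 = 184; c_3 = 26; p_4 = 350; q_4 = 204; s_4 = 428; t_4 = 330; p_5 = 182; q_5 = 166; s_5 = 238; t_5 = 298; p_6 = 194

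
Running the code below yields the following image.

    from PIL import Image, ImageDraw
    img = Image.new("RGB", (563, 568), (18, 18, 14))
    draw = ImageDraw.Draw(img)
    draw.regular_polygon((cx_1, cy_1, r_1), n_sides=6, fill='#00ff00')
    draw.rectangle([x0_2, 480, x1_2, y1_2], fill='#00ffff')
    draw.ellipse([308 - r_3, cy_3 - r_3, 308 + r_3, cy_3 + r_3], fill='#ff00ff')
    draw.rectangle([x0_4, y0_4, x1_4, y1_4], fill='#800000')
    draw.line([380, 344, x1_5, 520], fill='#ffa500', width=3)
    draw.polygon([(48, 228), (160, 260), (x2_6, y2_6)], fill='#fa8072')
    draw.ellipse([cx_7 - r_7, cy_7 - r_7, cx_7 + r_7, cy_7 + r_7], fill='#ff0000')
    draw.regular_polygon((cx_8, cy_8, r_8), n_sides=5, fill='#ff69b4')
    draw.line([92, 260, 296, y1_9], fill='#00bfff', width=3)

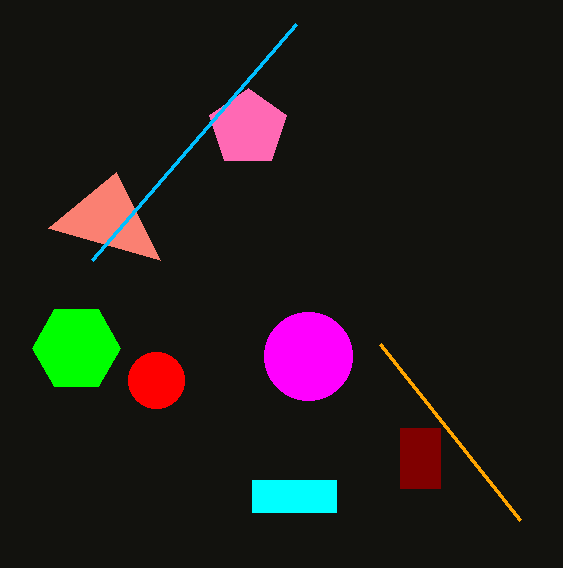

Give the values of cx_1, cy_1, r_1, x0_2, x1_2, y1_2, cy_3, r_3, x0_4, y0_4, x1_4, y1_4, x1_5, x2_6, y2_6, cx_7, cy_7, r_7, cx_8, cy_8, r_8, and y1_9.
cx_1 = 76, cy_1 = 348, r_1 = 44, x0_2 = 252, x1_2 = 336, y1_2 = 512, cy_3 = 356, r_3 = 44, x0_4 = 400, y0_4 = 428, x1_4 = 440, y1_4 = 488, x1_5 = 520, x2_6 = 116, y2_6 = 172, cx_7 = 156, cy_7 = 380, r_7 = 28, cx_8 = 248, cy_8 = 128, r_8 = 40, y1_9 = 24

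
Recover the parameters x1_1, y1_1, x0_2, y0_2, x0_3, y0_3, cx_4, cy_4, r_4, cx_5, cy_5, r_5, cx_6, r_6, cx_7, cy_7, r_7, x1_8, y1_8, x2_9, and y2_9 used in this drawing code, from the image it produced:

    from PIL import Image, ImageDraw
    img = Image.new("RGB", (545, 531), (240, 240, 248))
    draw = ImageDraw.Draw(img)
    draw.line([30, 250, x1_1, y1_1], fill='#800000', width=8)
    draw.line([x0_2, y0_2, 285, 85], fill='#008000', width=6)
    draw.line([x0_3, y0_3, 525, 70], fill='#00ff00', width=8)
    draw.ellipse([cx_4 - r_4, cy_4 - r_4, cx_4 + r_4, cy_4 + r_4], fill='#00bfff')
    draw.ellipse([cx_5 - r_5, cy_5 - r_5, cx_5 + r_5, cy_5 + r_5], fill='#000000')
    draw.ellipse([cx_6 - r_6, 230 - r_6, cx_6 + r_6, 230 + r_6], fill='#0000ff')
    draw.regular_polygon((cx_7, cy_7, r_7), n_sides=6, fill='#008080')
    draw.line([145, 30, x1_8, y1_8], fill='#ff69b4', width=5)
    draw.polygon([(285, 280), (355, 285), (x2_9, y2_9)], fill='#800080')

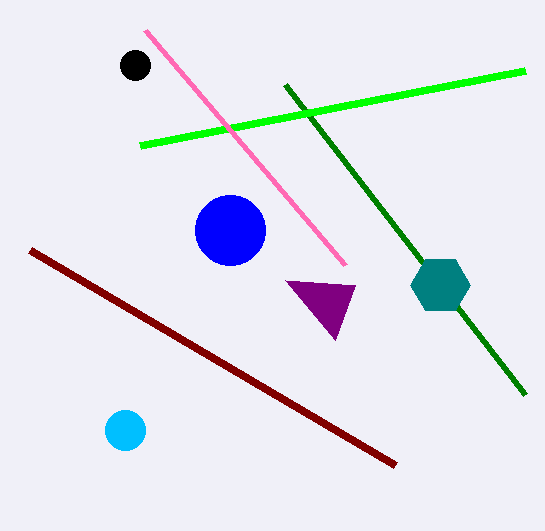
x1_1 = 395; y1_1 = 465; x0_2 = 525; y0_2 = 395; x0_3 = 140; y0_3 = 145; cx_4 = 125; cy_4 = 430; r_4 = 20; cx_5 = 135; cy_5 = 65; r_5 = 15; cx_6 = 230; r_6 = 35; cx_7 = 440; cy_7 = 285; r_7 = 30; x1_8 = 345; y1_8 = 265; x2_9 = 335; y2_9 = 340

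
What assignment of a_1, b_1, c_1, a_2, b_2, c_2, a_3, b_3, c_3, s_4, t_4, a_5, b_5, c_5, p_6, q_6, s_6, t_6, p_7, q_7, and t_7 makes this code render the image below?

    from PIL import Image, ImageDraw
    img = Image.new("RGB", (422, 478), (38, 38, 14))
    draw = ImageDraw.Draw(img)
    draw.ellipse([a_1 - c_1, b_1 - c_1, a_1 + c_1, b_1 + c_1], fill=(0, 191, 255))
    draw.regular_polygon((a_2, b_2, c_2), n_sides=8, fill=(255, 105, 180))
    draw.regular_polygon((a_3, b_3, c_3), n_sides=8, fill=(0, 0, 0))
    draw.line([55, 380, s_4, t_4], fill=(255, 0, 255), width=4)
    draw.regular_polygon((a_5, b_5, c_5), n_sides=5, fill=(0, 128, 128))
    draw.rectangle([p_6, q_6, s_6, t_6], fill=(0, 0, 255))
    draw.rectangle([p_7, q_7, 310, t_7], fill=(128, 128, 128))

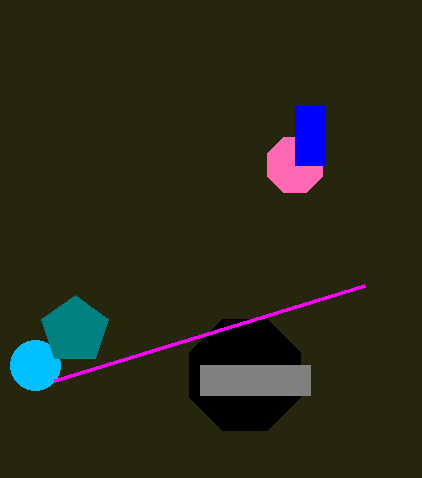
a_1 = 35; b_1 = 365; c_1 = 25; a_2 = 295; b_2 = 165; c_2 = 30; a_3 = 245; b_3 = 375; c_3 = 60; s_4 = 365; t_4 = 285; a_5 = 75; b_5 = 330; c_5 = 35; p_6 = 295; q_6 = 105; s_6 = 325; t_6 = 165; p_7 = 200; q_7 = 365; t_7 = 395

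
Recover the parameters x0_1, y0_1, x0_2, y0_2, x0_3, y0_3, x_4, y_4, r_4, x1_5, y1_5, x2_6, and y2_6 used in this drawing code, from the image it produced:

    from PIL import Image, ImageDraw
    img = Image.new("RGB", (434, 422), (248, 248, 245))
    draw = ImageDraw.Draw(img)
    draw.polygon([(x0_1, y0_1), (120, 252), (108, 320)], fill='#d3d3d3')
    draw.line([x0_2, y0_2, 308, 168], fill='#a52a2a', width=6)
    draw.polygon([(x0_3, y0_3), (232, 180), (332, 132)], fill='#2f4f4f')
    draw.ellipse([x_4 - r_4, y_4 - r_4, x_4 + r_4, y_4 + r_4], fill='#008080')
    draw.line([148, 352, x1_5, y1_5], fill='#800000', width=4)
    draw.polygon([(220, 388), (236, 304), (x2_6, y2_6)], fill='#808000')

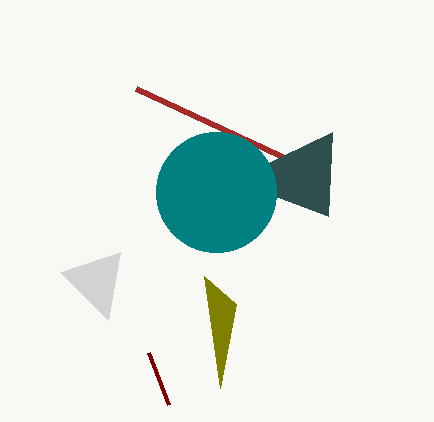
x0_1 = 60
y0_1 = 272
x0_2 = 136
y0_2 = 88
x0_3 = 328
y0_3 = 216
x_4 = 216
y_4 = 192
r_4 = 60
x1_5 = 168
y1_5 = 404
x2_6 = 204
y2_6 = 276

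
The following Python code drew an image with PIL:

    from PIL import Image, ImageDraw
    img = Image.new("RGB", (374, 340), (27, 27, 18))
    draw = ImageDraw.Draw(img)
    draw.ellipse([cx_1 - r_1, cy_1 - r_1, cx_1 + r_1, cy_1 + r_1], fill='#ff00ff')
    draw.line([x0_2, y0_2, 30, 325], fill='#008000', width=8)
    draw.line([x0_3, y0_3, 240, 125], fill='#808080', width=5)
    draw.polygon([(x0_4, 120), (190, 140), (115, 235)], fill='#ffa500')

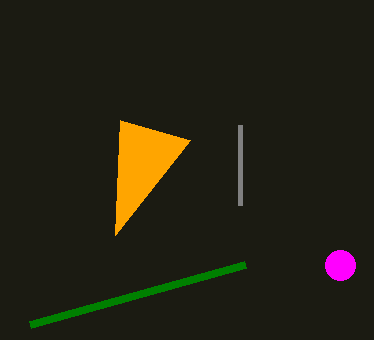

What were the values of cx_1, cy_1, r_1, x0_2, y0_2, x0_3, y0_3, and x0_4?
cx_1 = 340; cy_1 = 265; r_1 = 15; x0_2 = 245; y0_2 = 265; x0_3 = 240; y0_3 = 205; x0_4 = 120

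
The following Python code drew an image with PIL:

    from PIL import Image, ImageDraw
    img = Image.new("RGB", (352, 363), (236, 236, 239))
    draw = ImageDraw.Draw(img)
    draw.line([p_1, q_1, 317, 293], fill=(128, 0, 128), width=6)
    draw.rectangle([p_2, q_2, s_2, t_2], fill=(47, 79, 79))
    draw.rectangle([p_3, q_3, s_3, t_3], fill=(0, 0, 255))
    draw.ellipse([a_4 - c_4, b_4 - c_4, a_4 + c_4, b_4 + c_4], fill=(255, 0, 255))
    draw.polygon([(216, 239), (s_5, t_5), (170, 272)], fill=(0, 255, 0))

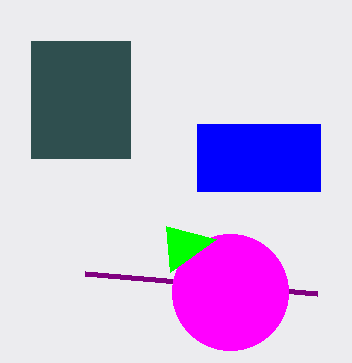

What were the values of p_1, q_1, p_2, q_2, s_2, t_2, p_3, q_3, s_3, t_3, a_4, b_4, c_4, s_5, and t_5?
p_1 = 85, q_1 = 273, p_2 = 31, q_2 = 41, s_2 = 130, t_2 = 158, p_3 = 197, q_3 = 124, s_3 = 320, t_3 = 191, a_4 = 230, b_4 = 292, c_4 = 58, s_5 = 166, t_5 = 226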